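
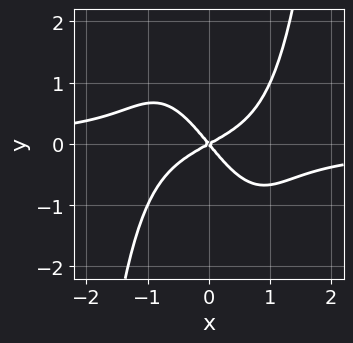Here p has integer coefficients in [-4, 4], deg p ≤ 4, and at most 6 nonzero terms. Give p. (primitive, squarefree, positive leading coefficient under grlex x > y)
Degree: a generic line meets the curve in up to 4 points, so deg p = 4.
Checking where it meets the axes: it crosses the x-axis at the gridline x = 0; it meets the y-axis at y = 0 (among the integer gridlines).
The integer polynomial consistent with all of this is the stated p.

3*x^3*y + 2*x^2 - 2*x*y - 3*y^2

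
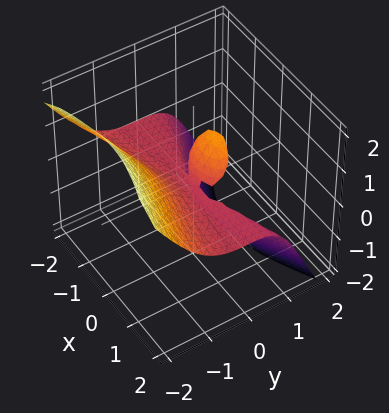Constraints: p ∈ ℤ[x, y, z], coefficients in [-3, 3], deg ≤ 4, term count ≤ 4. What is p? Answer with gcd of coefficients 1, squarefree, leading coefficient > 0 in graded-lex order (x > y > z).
1. deg p = 3. No degree-2 surface has this shape.
2. Against the integer gridlines: it crosses the z-axis at the gridline z = 0; one y-axis crossing is at y = 0; the visible x-axis segment lies entirely on the surface.
3. Together with the visible shape, these determine p as stated.

2*x^2*z + 3*y^3 + z^3 - 3*y*z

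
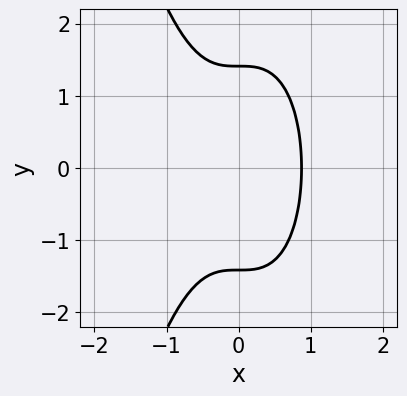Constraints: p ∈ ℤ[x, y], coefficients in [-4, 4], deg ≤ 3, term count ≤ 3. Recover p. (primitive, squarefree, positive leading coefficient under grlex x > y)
(a) deg p = 3. A generic line meets the curve in up to 3 points.
(b) Symmetries: the y ↦ −y reflection is a symmetry, so y appears only in even powers.
(c) Assembling these constraints gives the stated polynomial.

3*x^3 + y^2 - 2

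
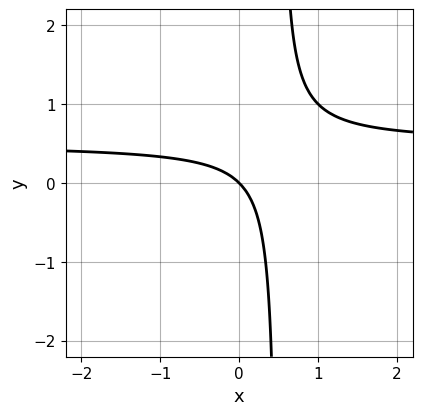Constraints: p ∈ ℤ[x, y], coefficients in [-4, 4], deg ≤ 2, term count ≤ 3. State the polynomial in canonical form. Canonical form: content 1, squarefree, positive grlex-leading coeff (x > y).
2*x*y - x - y

(a) deg p = 2. No degree-1 curve has this shape.
(b) Checking where it meets the axes: it crosses the x-axis at the gridline x = 0; one y-axis crossing is at y = 0.
(c) Together with the visible shape, these determine p as stated.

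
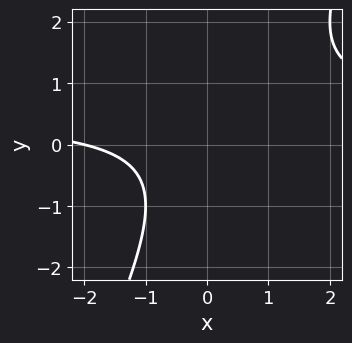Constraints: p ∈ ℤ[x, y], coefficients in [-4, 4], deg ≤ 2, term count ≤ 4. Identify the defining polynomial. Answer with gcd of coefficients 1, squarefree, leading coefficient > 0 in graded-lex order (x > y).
2*x*y - y^2 - x - 2

First, degree: a generic line meets the curve in up to 2 points, so deg p = 2.
Then, observable constraints: one x-axis crossing is at x = -2; no y-intercept at any integer in the box.
Finally, solving for integer coefficients yields p as stated.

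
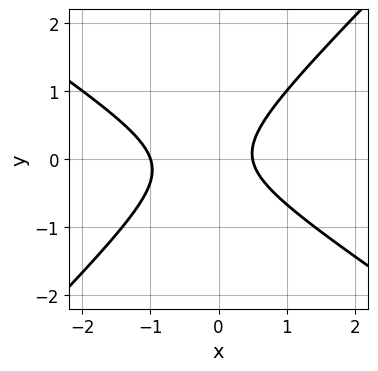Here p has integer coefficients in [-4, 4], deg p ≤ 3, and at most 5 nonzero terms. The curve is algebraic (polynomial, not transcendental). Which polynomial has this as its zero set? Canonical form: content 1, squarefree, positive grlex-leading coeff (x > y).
(a) deg p = 2. A generic line meets the curve in up to 2 points.
(b) From the axis intercepts and sections: one x-axis crossing is at x = -1; the curve avoids every integer y-axis point in the box.
(c) Matching integer coefficients to the picture gives p.

2*x^2 + x*y - 3*y^2 + x - 1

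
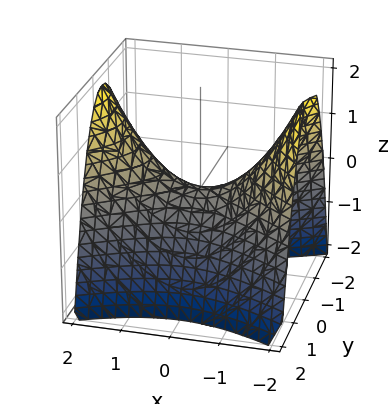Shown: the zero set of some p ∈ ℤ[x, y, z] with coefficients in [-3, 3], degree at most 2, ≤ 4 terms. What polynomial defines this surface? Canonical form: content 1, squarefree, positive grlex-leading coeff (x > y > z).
x^2 - 2*y^2 - 2*z

First, deg p = 2. A saddle surface; a quadric.
Next, symmetries: mirror symmetry y ↦ −y ⇒ only even powers of y; the x ↦ −x reflection is a symmetry, so x appears only in even powers.
Next, observable constraints: it meets the z-axis at z = 0 (among the integer gridlines); it meets the x-axis at x = 0 (among the integer gridlines); one y-axis crossing is at y = 0.
Finally, these observations pin down the coefficients.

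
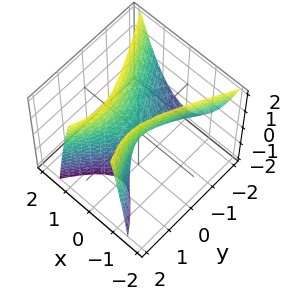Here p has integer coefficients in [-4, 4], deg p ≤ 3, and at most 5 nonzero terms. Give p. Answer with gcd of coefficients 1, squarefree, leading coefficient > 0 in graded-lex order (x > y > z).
3*x^2 - y^2 + y*z - z

(a) Degree: no degree-1 surface has this shape, so deg p = 2.
(b) Checking where it meets the axes: one y-axis crossing is at y = 0; it meets the x-axis at x = 0 (among the integer gridlines); it crosses the z-axis at the gridline z = 0.
(c) Fitting integer coefficients to these (and the overall shape) gives p.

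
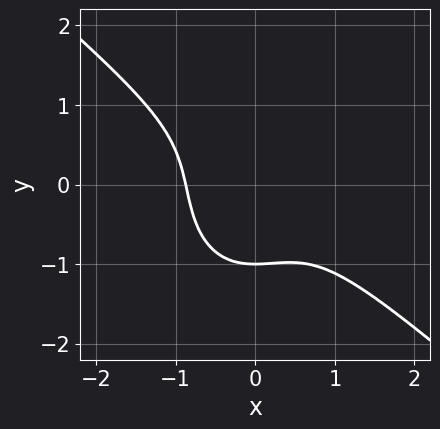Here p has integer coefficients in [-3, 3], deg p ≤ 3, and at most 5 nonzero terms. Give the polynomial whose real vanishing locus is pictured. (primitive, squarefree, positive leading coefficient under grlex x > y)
Degree: the shape is more complex than any degree-2 curve, so deg p = 3.
From the axis intercepts and sections: one y-axis crossing is at y = -1.
The integer polynomial consistent with all of this is the stated p.

3*x^3 + 2*x^2*y + 2*y^3 + 2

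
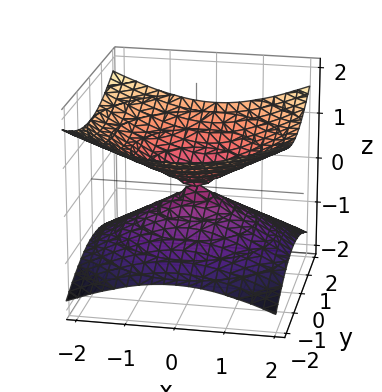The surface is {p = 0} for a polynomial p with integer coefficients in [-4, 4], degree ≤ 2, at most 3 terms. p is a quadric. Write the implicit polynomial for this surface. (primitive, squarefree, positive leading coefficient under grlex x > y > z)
x^2 + y^2 - 3*z^2

(a) The degree is 2 — a double cone through the origin; a quadric.
(b) Symmetries: the z ↦ −z reflection is a symmetry, so z appears only in even powers; the surface is invariant under rotation about z: p = q(x² + y², z).
(c) Against the integer gridlines: a circular section at z = -1 has radius between 1 and 2; it crosses the x-axis at the gridline x = 0; it meets the z-axis at z = 0 (among the integer gridlines).
(d) These observations pin down the coefficients.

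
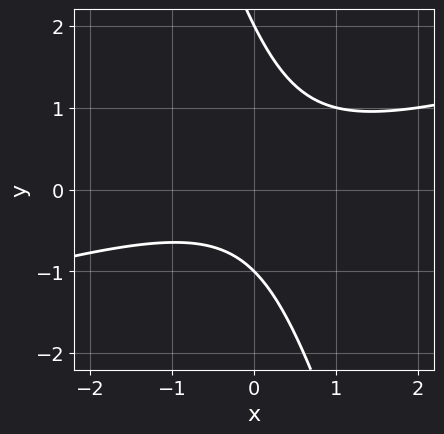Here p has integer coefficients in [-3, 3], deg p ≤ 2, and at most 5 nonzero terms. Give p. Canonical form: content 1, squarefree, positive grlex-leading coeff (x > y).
First, deg p = 2.
Next, against the integer gridlines: the curve avoids every integer x-axis point in the box; among the integer gridlines, it crosses the y-axis at y ∈ {-1, 2}.
Finally, assembling these constraints gives the stated polynomial.

x^2 - 3*x*y - y^2 + y + 2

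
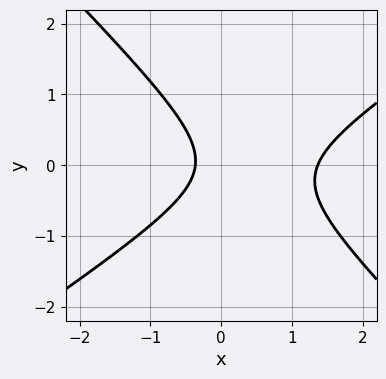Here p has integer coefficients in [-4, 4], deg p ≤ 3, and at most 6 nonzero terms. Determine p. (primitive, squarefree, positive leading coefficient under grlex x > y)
First, degree: no degree-1 curve has this shape, so deg p = 2.
Then, from the visible intercepts: it misses every integer gridline on the y-axis.
Finally, assembling these constraints gives the stated polynomial.

2*x^2 - x*y - 3*y^2 - 2*x - 1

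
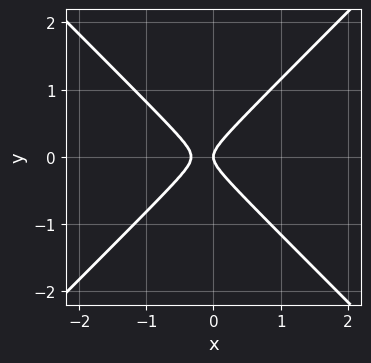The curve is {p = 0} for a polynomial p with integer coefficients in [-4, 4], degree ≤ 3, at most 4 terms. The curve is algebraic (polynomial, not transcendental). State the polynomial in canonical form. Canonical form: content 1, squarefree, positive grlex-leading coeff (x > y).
3*x^2 - 3*y^2 + x

First, degree: the shape is more complex than any degree-1 curve, so deg p = 2.
Then, symmetries: it's symmetric under y → −y, forcing even powers of y.
Next, against the integer gridlines: one y-axis crossing is at y = 0; one x-axis crossing is at x = 0.
Finally, assembling these constraints gives the stated polynomial.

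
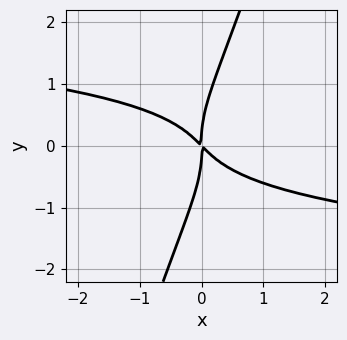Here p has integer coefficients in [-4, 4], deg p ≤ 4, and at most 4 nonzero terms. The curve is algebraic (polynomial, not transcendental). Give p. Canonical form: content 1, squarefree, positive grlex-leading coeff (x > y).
3*x*y^3 - y^4 + 2*x^2 + 2*x*y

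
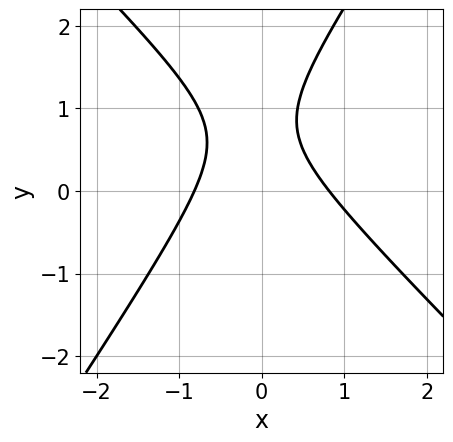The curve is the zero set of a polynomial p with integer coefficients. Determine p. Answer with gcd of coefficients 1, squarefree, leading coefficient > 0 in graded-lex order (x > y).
First, degree: no degree-1 curve has this shape, so deg p = 2.
Next, checking where it meets the axes: no y-intercept at any integer in the box.
Finally, putting this together gives p.

3*x^2 + x*y - 2*y^2 + 3*y - 2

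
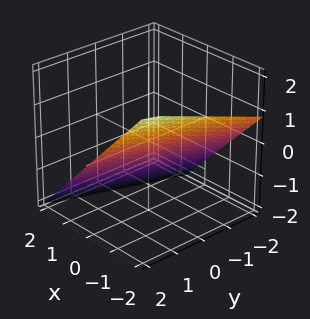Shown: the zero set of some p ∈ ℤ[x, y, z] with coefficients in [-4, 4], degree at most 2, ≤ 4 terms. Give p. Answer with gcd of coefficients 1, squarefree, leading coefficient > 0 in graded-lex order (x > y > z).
3*x - y + 3*z + 2

First, deg p = 1. The surface is flat (a plane).
Next, observable constraints: it meets the y-axis at y = 2 (among the integer gridlines).
Finally, assembling these constraints gives the stated polynomial.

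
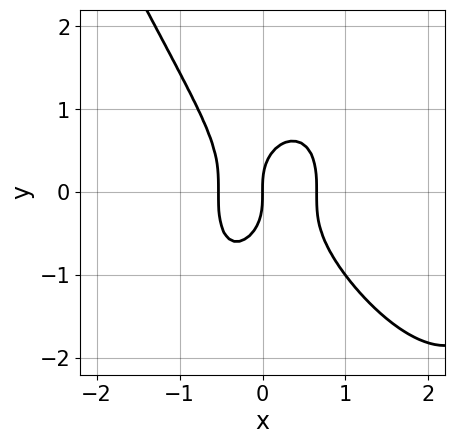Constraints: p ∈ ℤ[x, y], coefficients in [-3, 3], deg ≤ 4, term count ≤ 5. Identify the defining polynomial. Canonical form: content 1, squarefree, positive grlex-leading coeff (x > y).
x^4 - 3*x^3 - y^3 + x

1. The degree is 4 — no degree-3 curve has this shape.
2. From the axis intercepts and sections: it crosses the x-axis at the gridline x = 0; one y-axis crossing is at y = 0.
3. Together with the visible shape, these determine p as stated.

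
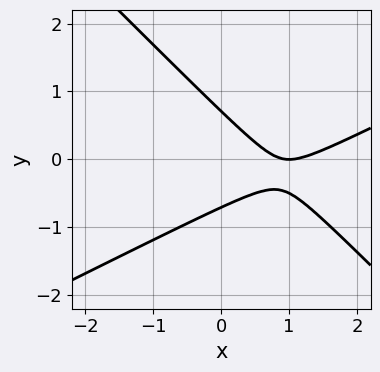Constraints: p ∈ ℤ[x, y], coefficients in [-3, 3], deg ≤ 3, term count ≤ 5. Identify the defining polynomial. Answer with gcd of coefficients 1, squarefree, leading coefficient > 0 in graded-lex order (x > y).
First, the degree is 2 — no degree-1 curve has this shape.
Then, checking where it meets the axes: one x-axis crossing is at x = 1.
Finally, together with the visible shape, these determine p as stated.

x^2 - x*y - 2*y^2 - 2*x + 1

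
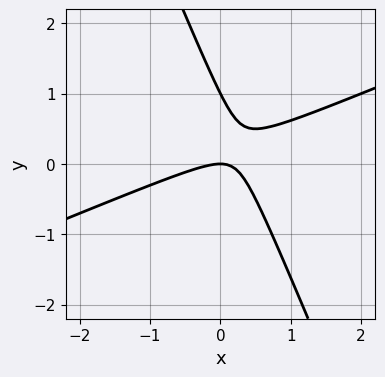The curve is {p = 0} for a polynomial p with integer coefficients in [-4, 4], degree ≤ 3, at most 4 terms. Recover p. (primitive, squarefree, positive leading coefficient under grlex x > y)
x^2 - 2*x*y - y^2 + y

First, degree: no degree-1 curve has this shape, so deg p = 2.
Then, from the visible intercepts: it meets the x-axis at x = 0 (among the integer gridlines); the y-axis gridline crossings are at y ∈ {0, 1}.
Finally, the integer polynomial consistent with all of this is the stated p.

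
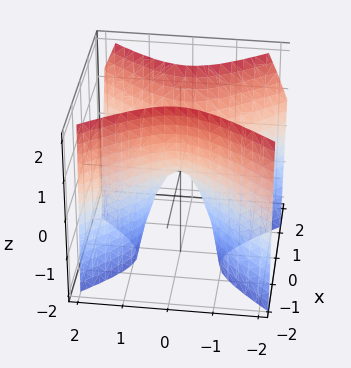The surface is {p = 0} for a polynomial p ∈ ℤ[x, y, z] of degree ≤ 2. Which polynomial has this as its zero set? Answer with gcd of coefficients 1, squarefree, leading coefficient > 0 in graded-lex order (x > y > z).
3*x^2 - x*z - 2*y^2 - z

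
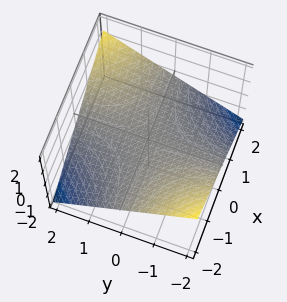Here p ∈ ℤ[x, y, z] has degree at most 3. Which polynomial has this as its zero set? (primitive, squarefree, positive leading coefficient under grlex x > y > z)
x*y - 3*z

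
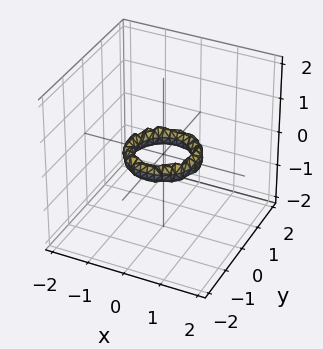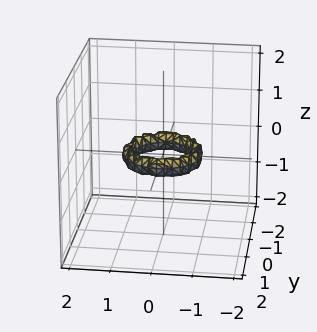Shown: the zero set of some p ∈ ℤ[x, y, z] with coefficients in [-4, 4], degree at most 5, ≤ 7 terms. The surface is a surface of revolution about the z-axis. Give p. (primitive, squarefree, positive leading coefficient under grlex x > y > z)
1. The degree is 4 — the shape is more complex than any degree-3 surface.
2. Symmetries: the surface is invariant under rotation about z: p = q(x² + y², z).
3. Observable constraints: the y-axis gridline crossings are at y ∈ {-1, 1}; a circular section at z = 0 has radius between 0 and 1.
4. Putting this together gives p. Check: (-1, 0, 0) on the x-axis lies on the surface, and p(-1, 0, 0) = 0. ✓

2*x^4 + 4*x^2*y^2 + 2*y^4 - 3*x^2 - 3*y^2 + 2*z^2 + 1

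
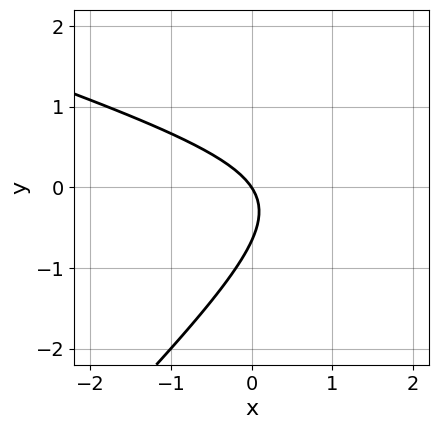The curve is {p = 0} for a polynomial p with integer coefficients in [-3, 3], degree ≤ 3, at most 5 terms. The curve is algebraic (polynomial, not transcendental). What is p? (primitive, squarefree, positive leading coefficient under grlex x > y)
x^2 + 2*x*y - 3*y^2 - 3*x - 2*y

First, degree: a generic line meets the curve in up to 2 points, so deg p = 2.
Next, from the visible intercepts: one x-axis crossing is at x = 0; it meets the y-axis at y = 0 (among the integer gridlines).
Finally, matching integer coefficients to the picture gives p.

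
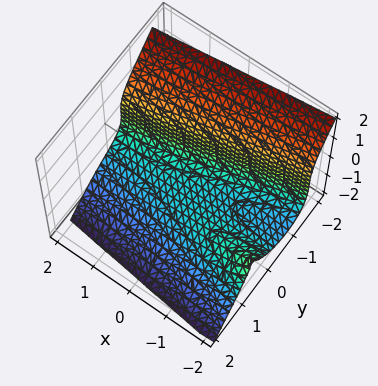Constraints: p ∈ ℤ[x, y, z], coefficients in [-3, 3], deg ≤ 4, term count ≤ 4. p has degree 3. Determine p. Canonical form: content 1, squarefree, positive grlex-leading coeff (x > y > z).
3*y^3 + 2*z^3 + 2*x*y + 2

First, degree: the shape is more complex than any degree-2 surface, so deg p = 3.
Next, against the integer gridlines: one z-axis crossing is at z = -1; it misses every integer gridline on the x-axis.
Finally, matching integer coefficients to the picture gives p.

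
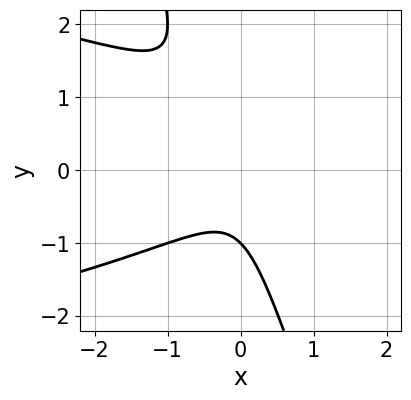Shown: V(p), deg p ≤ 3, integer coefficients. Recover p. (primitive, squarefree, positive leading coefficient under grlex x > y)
3*x*y^2 + y^3 + 3*x^2 + 1

1. deg p = 3. The shape is more complex than any degree-2 curve.
2. Against the integer gridlines: the curve avoids every integer x-axis point in the box; one y-axis crossing is at y = -1.
3. Assembling these constraints gives the stated polynomial.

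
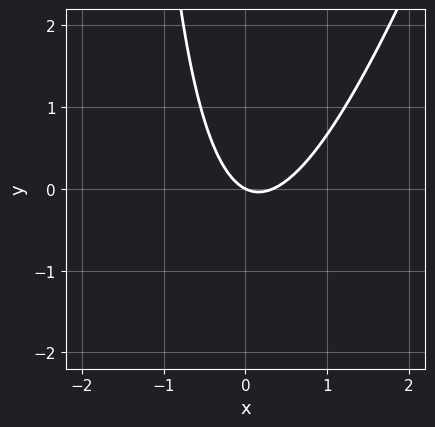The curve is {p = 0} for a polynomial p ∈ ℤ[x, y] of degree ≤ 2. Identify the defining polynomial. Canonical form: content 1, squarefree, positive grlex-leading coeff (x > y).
(a) The degree is 2 — the shape is more complex than any degree-1 curve.
(b) Checking where it meets the axes: it meets the y-axis at y = 0 (among the integer gridlines); it meets the x-axis at x = 0 (among the integer gridlines).
(c) The integer polynomial consistent with all of this is the stated p.

3*x^2 - x*y - x - 2*y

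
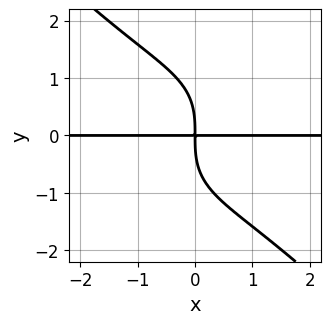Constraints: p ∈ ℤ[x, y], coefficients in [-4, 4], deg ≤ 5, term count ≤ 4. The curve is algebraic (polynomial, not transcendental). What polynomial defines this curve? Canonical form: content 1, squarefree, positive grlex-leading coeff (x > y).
x^3*y + y^4 + 3*x*y

deg p = 4. No degree-3 curve has this shape.
From the axis intercepts and sections: the visible x-axis segment lies entirely on the curve.
Assembling these constraints gives the stated polynomial.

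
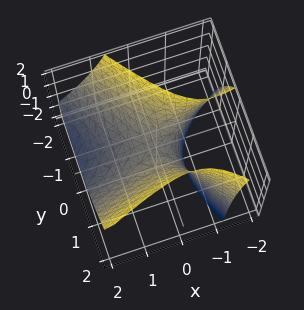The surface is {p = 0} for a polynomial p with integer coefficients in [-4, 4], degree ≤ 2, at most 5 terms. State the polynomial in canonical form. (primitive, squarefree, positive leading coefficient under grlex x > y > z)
First, deg p = 2.
Next, from the visible intercepts: one x-axis crossing is at x = 0; one z-axis crossing is at z = 0; it meets the y-axis at y = 0 (among the integer gridlines).
Finally, putting this together gives p.

2*x^2 - 3*x*y + 3*x*z - 3*y^2 + 3*z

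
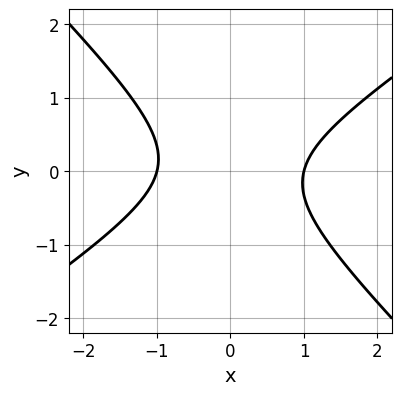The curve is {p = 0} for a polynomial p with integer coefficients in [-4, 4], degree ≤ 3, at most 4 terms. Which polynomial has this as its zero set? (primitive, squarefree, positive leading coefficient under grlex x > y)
(a) deg p = 2. No degree-1 curve has this shape.
(b) Checking where it meets the axes: the x-axis gridline crossings are at x ∈ {-1, 1}; the curve avoids every integer y-axis point in the box.
(c) Putting this together gives p.

2*x^2 - x*y - 3*y^2 - 2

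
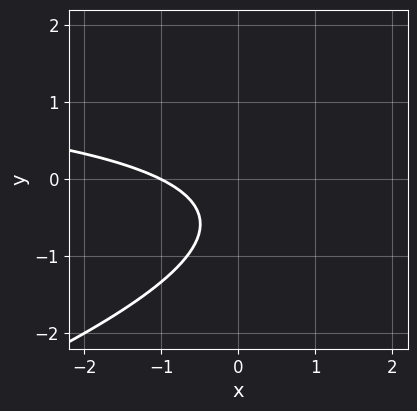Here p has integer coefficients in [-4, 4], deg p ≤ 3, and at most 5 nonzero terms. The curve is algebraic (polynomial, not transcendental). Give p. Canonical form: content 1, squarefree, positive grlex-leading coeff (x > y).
(a) The degree is 2 — the shape is more complex than any degree-1 curve.
(b) From the axis intercepts and sections: it misses every integer gridline on the y-axis; it meets the x-axis at x = -1 (among the integer gridlines).
(c) Together with the visible shape, these determine p as stated.

x*y - 3*y^2 - 2*x - 3*y - 2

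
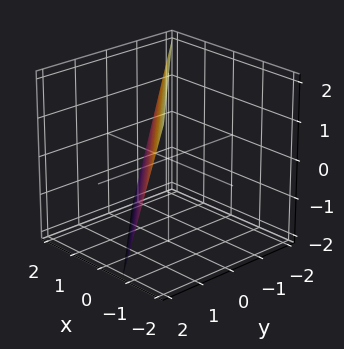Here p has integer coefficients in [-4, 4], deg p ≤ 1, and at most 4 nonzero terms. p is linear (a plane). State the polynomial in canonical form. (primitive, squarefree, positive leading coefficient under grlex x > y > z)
3*x + 3*y + z - 2

(a) Degree: the surface is flat (a plane), so deg p = 1.
(b) From the axis intercepts and sections: it meets the z-axis at z = 2 (among the integer gridlines).
(c) Solving for integer coefficients yields p as stated.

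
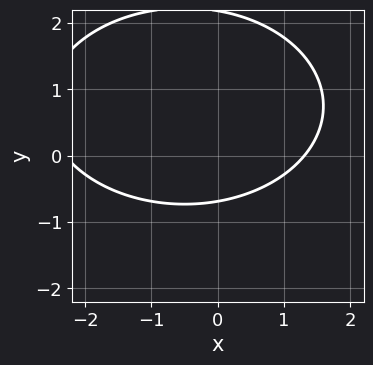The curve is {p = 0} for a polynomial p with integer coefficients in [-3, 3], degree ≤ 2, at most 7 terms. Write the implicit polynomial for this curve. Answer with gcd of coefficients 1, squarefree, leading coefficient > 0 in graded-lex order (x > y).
x^2 + 2*y^2 + x - 3*y - 3

(a) The degree is 2 — the shape is more complex than any degree-1 curve.
(b) Solving for integer coefficients yields p as stated.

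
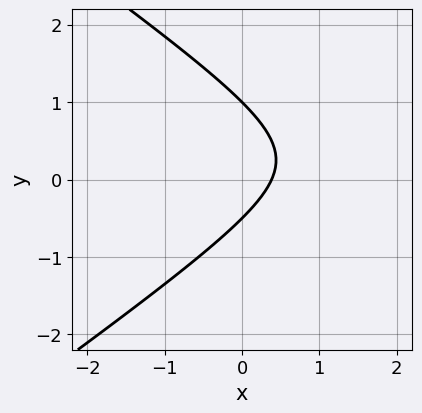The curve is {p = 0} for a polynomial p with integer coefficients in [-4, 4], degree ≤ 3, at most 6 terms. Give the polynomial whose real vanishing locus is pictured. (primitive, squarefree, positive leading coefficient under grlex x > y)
x^2 - 2*y^2 - 3*x + y + 1

1. Degree: a generic line meets the curve in up to 2 points, so deg p = 2.
2. Against the integer gridlines: it meets the y-axis at y = 1 (among the integer gridlines).
3. Solving for integer coefficients yields p as stated.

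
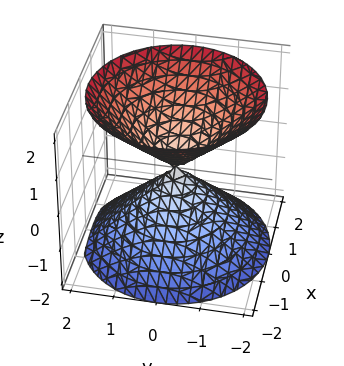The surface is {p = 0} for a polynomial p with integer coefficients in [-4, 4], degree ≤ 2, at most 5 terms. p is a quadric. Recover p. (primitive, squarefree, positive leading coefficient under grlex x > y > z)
x^2 + y^2 - z^2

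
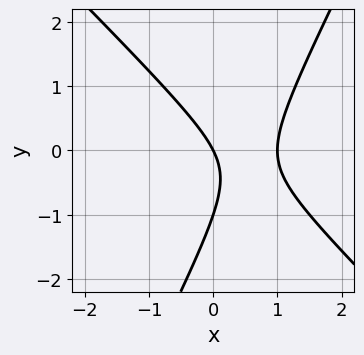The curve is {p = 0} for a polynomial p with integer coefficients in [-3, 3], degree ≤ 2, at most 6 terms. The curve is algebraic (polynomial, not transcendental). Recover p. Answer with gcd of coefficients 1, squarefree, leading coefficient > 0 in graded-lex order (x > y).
First, degree: no degree-1 curve has this shape, so deg p = 2.
Next, checking where it meets the axes: the x-axis gridline crossings are at x ∈ {0, 1}; among the integer gridlines, it crosses the y-axis at y ∈ {-1, 0}.
Finally, putting this together gives p.

2*x^2 + x*y - y^2 - 2*x - y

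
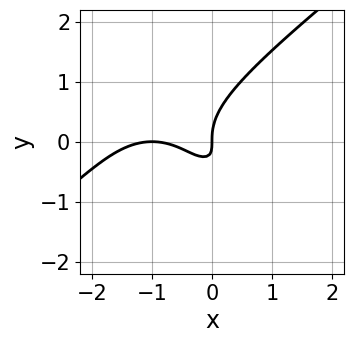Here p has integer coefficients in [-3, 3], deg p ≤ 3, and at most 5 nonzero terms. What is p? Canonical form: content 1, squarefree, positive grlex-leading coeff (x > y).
(a) deg p = 3. The shape is more complex than any degree-2 curve.
(b) From the visible intercepts: it crosses the y-axis at the gridline y = 0; among the integer gridlines, it crosses the x-axis at x ∈ {-1, 0}.
(c) These observations pin down the coefficients.

x^3 - 2*y^3 + 2*x^2 + 2*x*y + x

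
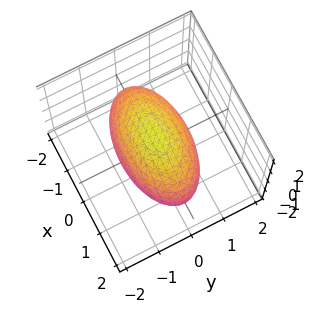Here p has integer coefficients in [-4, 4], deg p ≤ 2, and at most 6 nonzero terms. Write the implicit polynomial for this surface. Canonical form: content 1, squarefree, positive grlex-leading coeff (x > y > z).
deg p = 2. A closed, bounded, convex surface; a quadric.
Symmetries: it's symmetric under z → −z, forcing even powers of z; the y ↦ −y reflection is a symmetry, so y appears only in even powers; it's symmetric under x → −x, forcing even powers of x.
From the axis intercepts and sections: among the integer gridlines, it crosses the y-axis at y ∈ {-1, 1}.
Putting this together gives p.

x^2 + 3*y^2 + 2*z^2 - 3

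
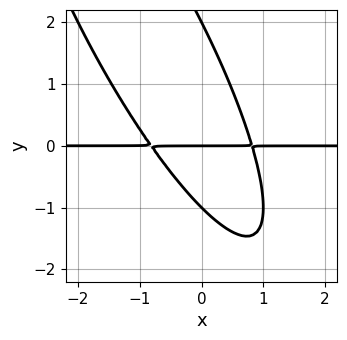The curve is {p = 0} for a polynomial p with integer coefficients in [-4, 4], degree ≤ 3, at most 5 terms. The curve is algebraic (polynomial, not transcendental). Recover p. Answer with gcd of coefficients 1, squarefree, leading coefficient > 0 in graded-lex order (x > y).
3*x^2*y + 3*x*y^2 + y^3 - y^2 - 2*y

1. Degree: no degree-2 curve has this shape, so deg p = 3.
2. Checking where it meets the axes: every point of the x-axis in the box is on the curve; among the integer gridlines, it crosses the y-axis at y ∈ {-1, 0, 2}.
3. Fitting integer coefficients to these (and the overall shape) gives p.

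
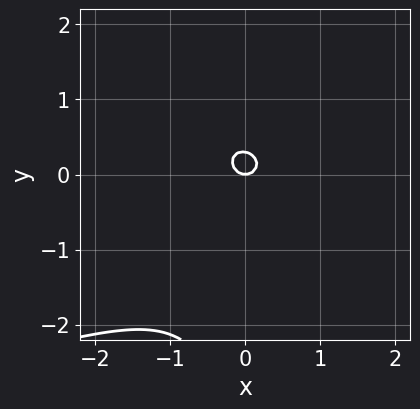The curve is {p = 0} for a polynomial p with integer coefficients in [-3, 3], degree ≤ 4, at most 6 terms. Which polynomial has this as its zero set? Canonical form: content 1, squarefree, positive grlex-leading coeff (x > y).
deg p = 3. The shape is more complex than any degree-2 curve.
From the visible intercepts: one y-axis crossing is at y = 0; one x-axis crossing is at x = 0.
The integer polynomial consistent with all of this is the stated p.

2*x*y^2 + y^3 + 3*x^2 + 3*y^2 - y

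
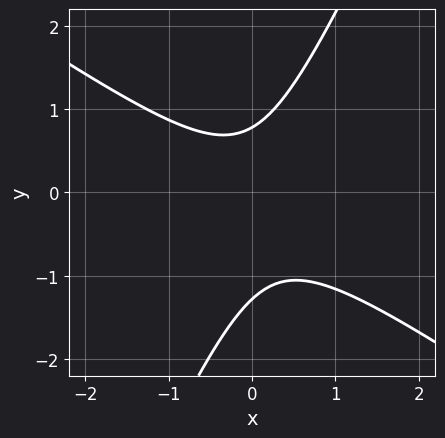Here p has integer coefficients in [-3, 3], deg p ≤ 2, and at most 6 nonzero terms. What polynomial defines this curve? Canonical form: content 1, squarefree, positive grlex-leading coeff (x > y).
3*x^2 + 3*x*y - 2*y^2 - y + 2

First, deg p = 2.
Then, reading off the gridlines: the curve avoids every integer x-axis point in the box.
Finally, these observations pin down the coefficients.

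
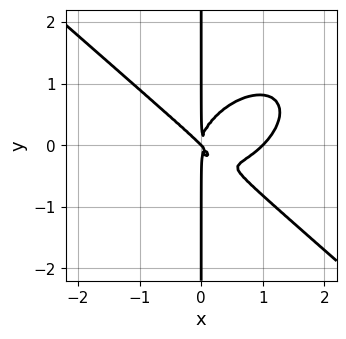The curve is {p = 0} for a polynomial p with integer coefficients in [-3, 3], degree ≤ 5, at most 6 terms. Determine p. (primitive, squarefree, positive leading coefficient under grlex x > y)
2*x^4 + 3*x*y^3 - 2*x^3 - 2*x^2*y

1. The degree is 4 — no degree-3 curve has this shape.
2. Observable constraints: the x-axis gridline crossings are at x ∈ {0, 1}; every point of the y-axis in the box is on the curve.
3. Together with the visible shape, these determine p as stated.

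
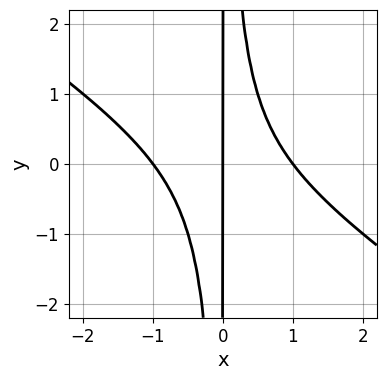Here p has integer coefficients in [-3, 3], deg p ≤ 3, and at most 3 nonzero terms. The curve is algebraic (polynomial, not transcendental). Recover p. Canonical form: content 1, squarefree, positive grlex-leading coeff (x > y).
2*x^3 + 3*x^2*y - 2*x

The degree is 3 — a generic line meets the curve in up to 3 points.
Reading off the gridlines: among the integer gridlines, it crosses the x-axis at x ∈ {-1, 0, 1}; the visible y-axis segment lies entirely on the curve.
Together with the visible shape, these determine p as stated.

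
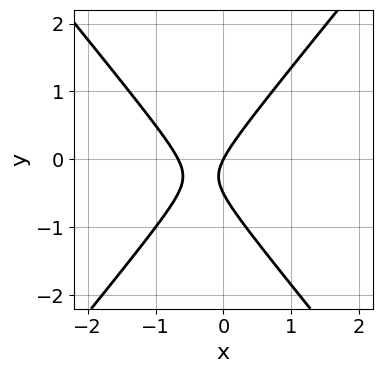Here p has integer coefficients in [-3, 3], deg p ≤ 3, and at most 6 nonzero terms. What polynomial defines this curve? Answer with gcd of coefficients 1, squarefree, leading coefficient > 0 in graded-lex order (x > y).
3*x^2 - 2*y^2 + 2*x - y

1. deg p = 2. A generic line meets the curve in up to 2 points.
2. Observable constraints: it meets the x-axis at x = 0 (among the integer gridlines); one y-axis crossing is at y = 0.
3. Putting this together gives p.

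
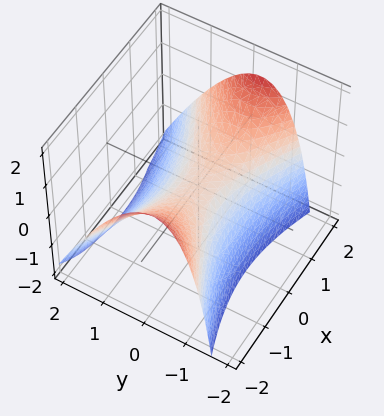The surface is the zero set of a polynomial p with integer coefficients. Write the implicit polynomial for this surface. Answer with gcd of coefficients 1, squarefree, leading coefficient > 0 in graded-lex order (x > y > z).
x^2 - 3*y^2 - y*z - 3*z

(a) deg p = 2.
(b) Observable constraints: it meets the z-axis at z = 0 (among the integer gridlines); one y-axis crossing is at y = 0; it meets the x-axis at x = 0 (among the integer gridlines).
(c) Fitting integer coefficients to these (and the overall shape) gives p.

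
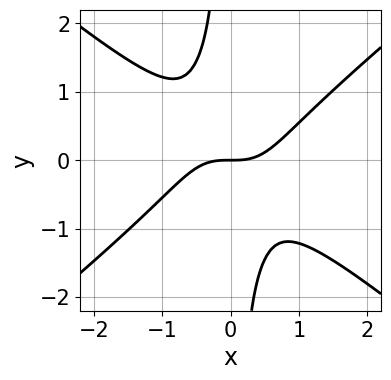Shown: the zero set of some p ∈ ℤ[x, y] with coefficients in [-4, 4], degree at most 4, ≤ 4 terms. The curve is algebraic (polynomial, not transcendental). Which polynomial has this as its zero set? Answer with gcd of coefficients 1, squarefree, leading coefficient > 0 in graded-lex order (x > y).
1. The degree is 3 — the shape is more complex than any degree-2 curve.
2. Checking where it meets the axes: it crosses the y-axis at the gridline y = 0; it meets the x-axis at x = 0 (among the integer gridlines).
3. These observations pin down the coefficients.

2*x^3 - 3*x*y^2 - 2*y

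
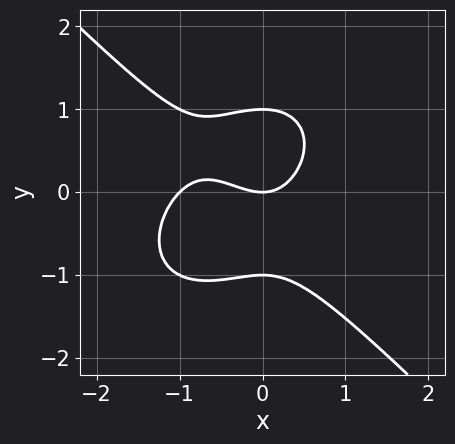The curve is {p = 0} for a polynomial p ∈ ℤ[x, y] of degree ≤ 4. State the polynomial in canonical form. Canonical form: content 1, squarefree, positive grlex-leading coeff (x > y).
x^3 + y^3 + x^2 - y

1. The degree is 3 — no degree-2 curve has this shape.
2. Reading off the gridlines: among the integer gridlines, it crosses the x-axis at x ∈ {-1, 0}; among the integer gridlines, it crosses the y-axis at y ∈ {-1, 0, 1}.
3. Assembling these constraints gives the stated polynomial.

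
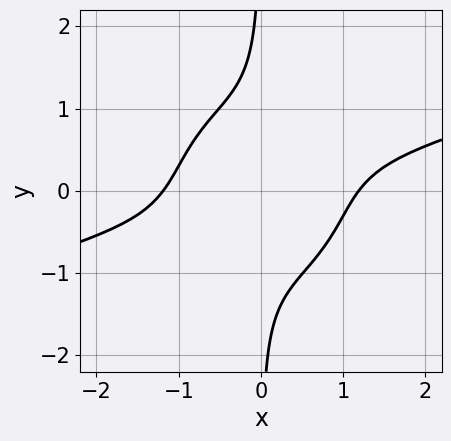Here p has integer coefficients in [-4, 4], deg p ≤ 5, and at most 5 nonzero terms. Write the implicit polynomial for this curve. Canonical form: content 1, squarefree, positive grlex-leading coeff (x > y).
x^4 - 3*x^3*y - 3*x*y^3 - 2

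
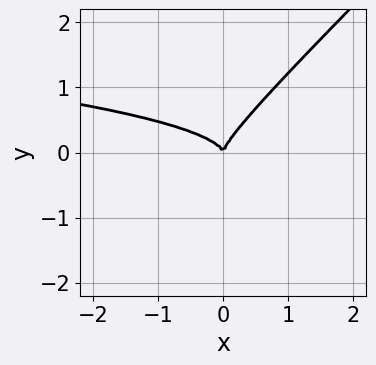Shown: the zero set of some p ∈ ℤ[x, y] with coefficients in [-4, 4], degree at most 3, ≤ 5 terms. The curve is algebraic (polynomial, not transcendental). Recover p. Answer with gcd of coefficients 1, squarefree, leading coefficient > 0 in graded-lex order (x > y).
3*x*y^2 - 3*y^3 + x^2

(a) Degree: the shape is more complex than any degree-2 curve, so deg p = 3.
(b) Reading off the gridlines: it meets the y-axis at y = 0 (among the integer gridlines); it meets the x-axis at x = 0 (among the integer gridlines).
(c) These observations pin down the coefficients.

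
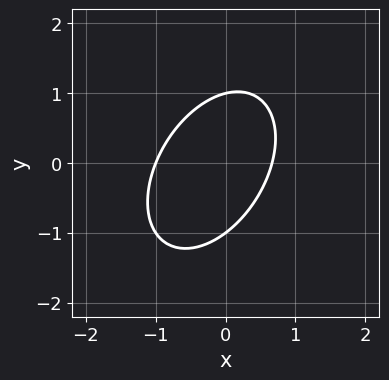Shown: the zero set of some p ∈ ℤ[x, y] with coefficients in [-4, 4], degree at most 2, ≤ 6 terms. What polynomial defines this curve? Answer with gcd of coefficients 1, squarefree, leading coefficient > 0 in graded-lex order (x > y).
(a) The degree is 2 — a generic line meets the curve in up to 2 points.
(b) Observable constraints: among the integer gridlines, it crosses the y-axis at y ∈ {-1, 1}; it crosses the x-axis at the gridline x = -1.
(c) Solving for integer coefficients yields p as stated.

3*x^2 - 2*x*y + 2*y^2 + x - 2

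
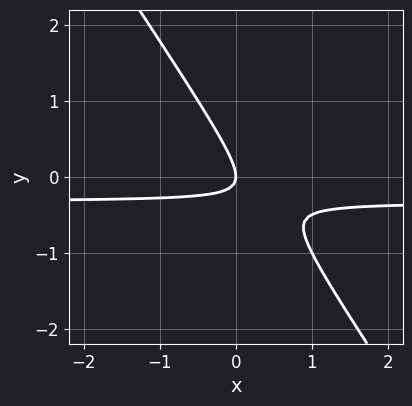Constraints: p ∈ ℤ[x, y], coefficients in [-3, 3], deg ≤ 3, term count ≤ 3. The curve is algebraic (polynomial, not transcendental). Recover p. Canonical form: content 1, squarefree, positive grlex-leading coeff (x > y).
3*x*y + 2*y^2 + x

(a) deg p = 2.
(b) Reading off the gridlines: it meets the x-axis at x = 0 (among the integer gridlines); it meets the y-axis at y = 0 (among the integer gridlines).
(c) These observations pin down the coefficients.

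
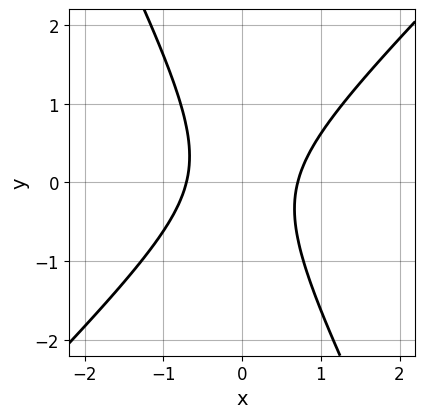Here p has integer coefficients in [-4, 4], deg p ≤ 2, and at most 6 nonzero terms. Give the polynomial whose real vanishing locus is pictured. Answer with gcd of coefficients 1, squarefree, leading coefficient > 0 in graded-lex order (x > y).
2*x^2 - x*y - y^2 - 1

1. The degree is 2 — no degree-1 curve has this shape.
2. Reading off the gridlines: it misses every integer gridline on the y-axis.
3. Matching integer coefficients to the picture gives p.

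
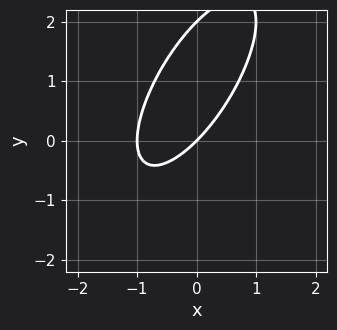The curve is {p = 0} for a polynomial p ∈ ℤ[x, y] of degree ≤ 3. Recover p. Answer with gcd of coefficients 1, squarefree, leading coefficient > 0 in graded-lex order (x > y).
2*x^2 - 2*x*y + y^2 + 2*x - 2*y

1. Degree: a generic line meets the curve in up to 2 points, so deg p = 2.
2. Against the integer gridlines: among the integer gridlines, it crosses the x-axis at x ∈ {-1, 0}; among the integer gridlines, it crosses the y-axis at y ∈ {0, 2}.
3. These observations pin down the coefficients.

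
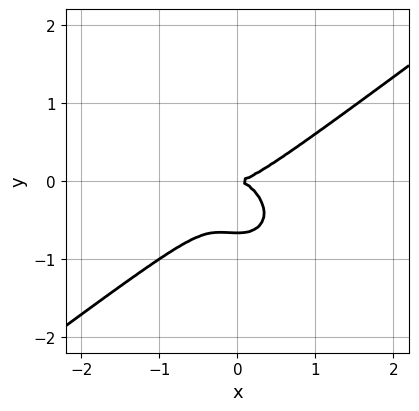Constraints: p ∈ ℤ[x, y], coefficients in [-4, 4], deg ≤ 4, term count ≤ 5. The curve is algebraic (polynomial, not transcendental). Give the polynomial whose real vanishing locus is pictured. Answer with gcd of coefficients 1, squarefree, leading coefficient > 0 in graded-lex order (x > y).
(a) deg p = 3.
(b) From the axis intercepts and sections: one y-axis crossing is at y = 0; it crosses the x-axis at the gridline x = 0.
(c) Fitting integer coefficients to these (and the overall shape) gives p.

2*x^3 - x^2*y - 3*y^3 - 2*y^2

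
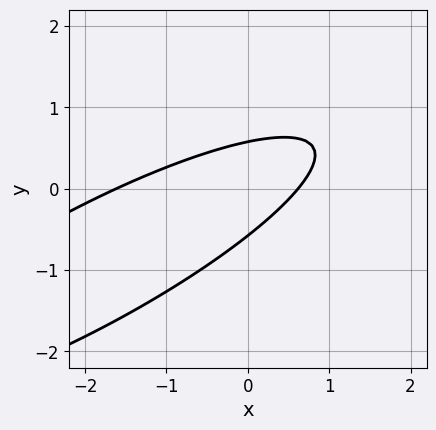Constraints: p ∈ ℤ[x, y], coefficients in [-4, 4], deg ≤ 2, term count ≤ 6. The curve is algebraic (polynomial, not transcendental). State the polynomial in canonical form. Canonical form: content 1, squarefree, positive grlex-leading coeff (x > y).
First, deg p = 2.
Finally, the integer polynomial consistent with all of this is the stated p.

x^2 - 3*x*y + 3*y^2 + x - 1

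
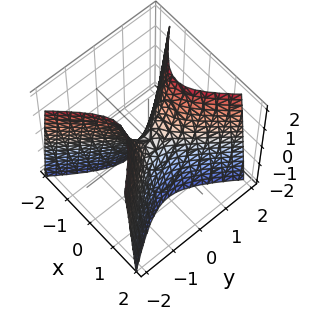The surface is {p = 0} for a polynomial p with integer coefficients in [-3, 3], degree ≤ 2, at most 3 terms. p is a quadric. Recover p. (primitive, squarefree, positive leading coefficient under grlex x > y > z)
3*x^2 - 2*y^2 + z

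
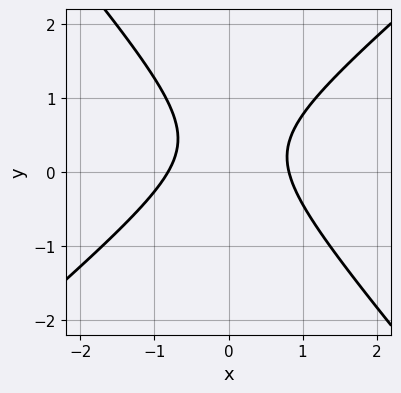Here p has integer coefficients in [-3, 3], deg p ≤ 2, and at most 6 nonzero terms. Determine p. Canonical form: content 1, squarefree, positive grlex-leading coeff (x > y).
Degree: a generic line meets the curve in up to 2 points, so deg p = 2.
Checking where it meets the axes: it misses every integer gridline on the y-axis.
The integer polynomial consistent with all of this is the stated p.

3*x^2 - x*y - 3*y^2 + 2*y - 2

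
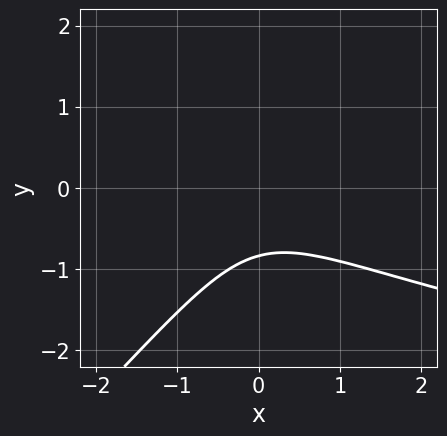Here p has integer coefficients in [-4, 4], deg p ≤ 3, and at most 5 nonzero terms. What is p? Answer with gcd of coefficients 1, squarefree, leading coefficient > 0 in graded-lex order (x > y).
First, the degree is 3 — the shape is more complex than any degree-2 curve.
Then, checking where it meets the axes: the curve avoids every integer x-axis point in the box.
Finally, fitting integer coefficients to these (and the overall shape) gives p.

2*x*y^2 - 2*y^3 - 2*x^2 - y - 2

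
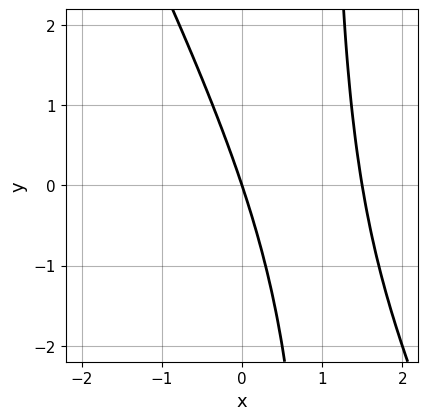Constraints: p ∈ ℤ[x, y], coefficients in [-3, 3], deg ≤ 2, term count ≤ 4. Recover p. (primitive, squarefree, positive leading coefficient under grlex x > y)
2*x^2 + x*y - 3*x - y

(a) The degree is 2 — the shape is more complex than any degree-1 curve.
(b) Checking where it meets the axes: one x-axis crossing is at x = 0; it meets the y-axis at y = 0 (among the integer gridlines).
(c) Solving for integer coefficients yields p as stated.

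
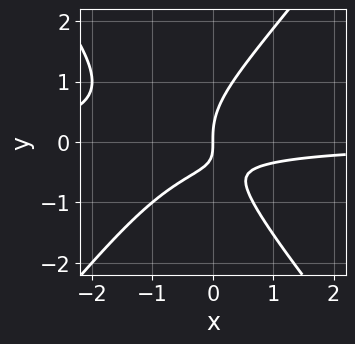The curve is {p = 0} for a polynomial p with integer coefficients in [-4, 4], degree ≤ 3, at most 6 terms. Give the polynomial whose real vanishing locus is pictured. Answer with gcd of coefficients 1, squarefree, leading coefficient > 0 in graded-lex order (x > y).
3*x^2*y - 2*y^3 + 3*x*y + 2*x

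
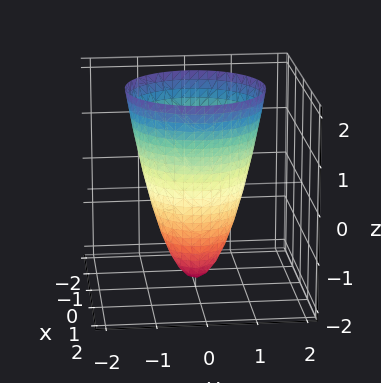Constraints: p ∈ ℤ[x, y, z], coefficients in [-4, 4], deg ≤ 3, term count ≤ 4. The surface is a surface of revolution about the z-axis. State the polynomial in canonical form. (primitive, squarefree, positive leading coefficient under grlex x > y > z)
2*x^2 + 2*y^2 - z - 2

Degree: the shape is more complex than any degree-1 surface, so deg p = 2.
Symmetries: rotational symmetry about the z-axis ⇒ p depends on x, y only through x² + y².
Checking where it meets the axes: one z-axis crossing is at z = -2; a circular section at z = 1 has radius between 1 and 2.
Putting this together gives p.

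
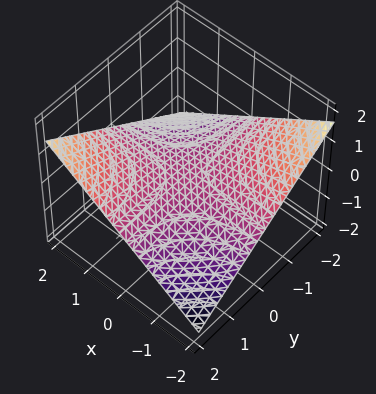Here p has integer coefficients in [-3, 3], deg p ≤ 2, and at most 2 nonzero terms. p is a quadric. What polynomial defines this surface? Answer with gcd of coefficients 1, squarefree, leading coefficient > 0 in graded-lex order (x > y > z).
x*y - 3*z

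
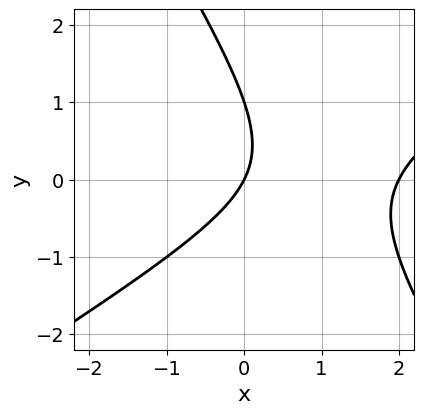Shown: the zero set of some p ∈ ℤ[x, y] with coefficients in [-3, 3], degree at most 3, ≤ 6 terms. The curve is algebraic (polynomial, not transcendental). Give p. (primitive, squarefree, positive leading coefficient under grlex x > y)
(a) The degree is 2 — a generic line meets the curve in up to 2 points.
(b) From the axis intercepts and sections: among the integer gridlines, it crosses the x-axis at x ∈ {0, 2}; among the integer gridlines, it crosses the y-axis at y ∈ {0, 1}.
(c) Assembling these constraints gives the stated polynomial.

x^2 - x*y - y^2 - 2*x + y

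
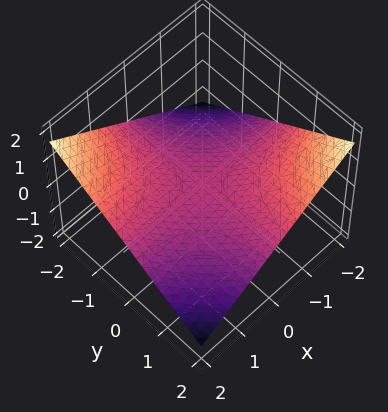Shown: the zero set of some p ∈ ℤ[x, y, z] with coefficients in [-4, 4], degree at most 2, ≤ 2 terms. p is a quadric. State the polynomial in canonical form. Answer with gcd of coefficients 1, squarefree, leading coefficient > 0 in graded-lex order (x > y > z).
First, the degree is 2 — a hyperbolic paraboloid; a quadric.
Then, observable constraints: the visible x-axis segment lies entirely on the surface; the visible y-axis segment lies entirely on the surface; it crosses the z-axis at the gridline z = 0.
Finally, fitting integer coefficients to these (and the overall shape) gives p.

x*y + 3*z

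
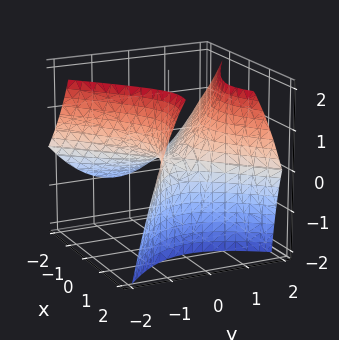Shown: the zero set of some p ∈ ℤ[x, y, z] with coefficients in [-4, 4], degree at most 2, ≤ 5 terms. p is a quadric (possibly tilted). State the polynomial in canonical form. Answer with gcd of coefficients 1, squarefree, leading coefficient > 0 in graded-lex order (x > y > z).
2*x^2 + x*y - 3*x*z - 3*y^2 + 3*z

(a) The degree is 2 — the shape is more complex than any degree-1 surface.
(b) Observable constraints: it crosses the x-axis at the gridline x = 0; one z-axis crossing is at z = 0; it crosses the y-axis at the gridline y = 0.
(c) These observations pin down the coefficients.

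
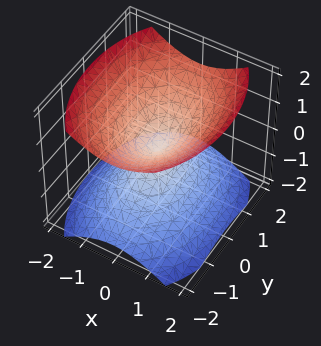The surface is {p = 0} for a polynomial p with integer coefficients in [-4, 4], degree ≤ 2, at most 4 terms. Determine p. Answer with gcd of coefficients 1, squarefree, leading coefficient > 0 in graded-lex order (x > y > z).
2*x^2 + y^2 - 2*z^2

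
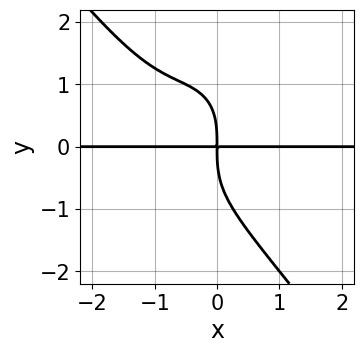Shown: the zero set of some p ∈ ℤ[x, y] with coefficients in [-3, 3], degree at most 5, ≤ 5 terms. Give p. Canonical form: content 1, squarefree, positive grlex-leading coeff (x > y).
(a) The degree is 4 — no degree-3 curve has this shape.
(b) Checking where it meets the axes: every point of the x-axis in the box is on the curve.
(c) Putting this together gives p.

2*x^3*y + y^4 + 3*x^2*y + 3*x*y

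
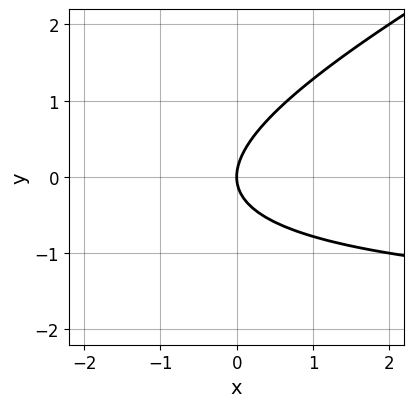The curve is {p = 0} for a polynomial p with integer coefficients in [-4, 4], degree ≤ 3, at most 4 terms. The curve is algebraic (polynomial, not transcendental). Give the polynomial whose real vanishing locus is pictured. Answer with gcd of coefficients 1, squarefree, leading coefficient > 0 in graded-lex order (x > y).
Degree: no degree-1 curve has this shape, so deg p = 2.
Observable constraints: it meets the x-axis at x = 0 (among the integer gridlines); one y-axis crossing is at y = 0.
Solving for integer coefficients yields p as stated.

x*y - 2*y^2 + 2*x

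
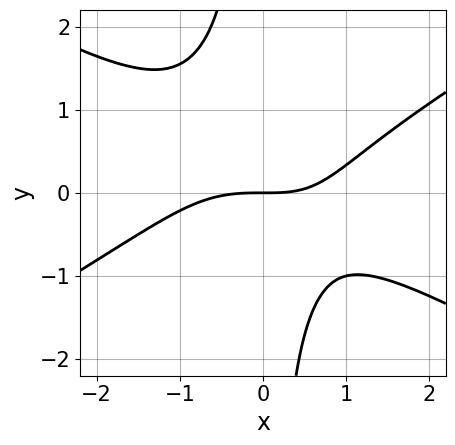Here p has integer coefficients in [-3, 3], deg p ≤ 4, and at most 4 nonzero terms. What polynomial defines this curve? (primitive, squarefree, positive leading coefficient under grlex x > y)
x^3 - 3*x*y^2 + x*y - 3*y

1. The degree is 3 — the shape is more complex than any degree-2 curve.
2. From the visible intercepts: it meets the x-axis at x = 0 (among the integer gridlines); one y-axis crossing is at y = 0.
3. The integer polynomial consistent with all of this is the stated p.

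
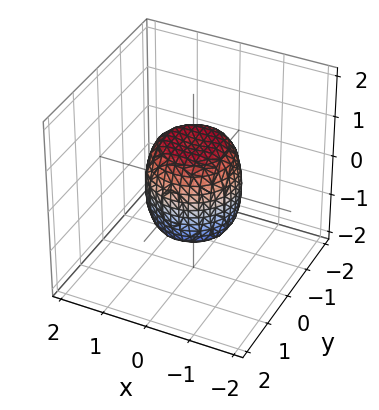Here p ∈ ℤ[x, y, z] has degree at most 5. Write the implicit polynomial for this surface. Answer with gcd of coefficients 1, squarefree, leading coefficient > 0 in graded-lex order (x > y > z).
The degree is 4 — a generic line meets the surface in up to 4 points.
Symmetries: the z-axis is an axis of rotation, so x and y enter only as x² + y².
From the visible intercepts: the z-axis gridline crossings are at z ∈ {-1, 1}; among the integer gridlines, it crosses the y-axis at y ∈ {-1, 1}; a circular section at z = 0 has radius exactly 1; the x-axis gridline crossings are at x ∈ {-1, 1}.
The integer polynomial consistent with all of this is the stated p.

2*x^4 + 4*x^2*y^2 + 2*y^4 - x^2 - y^2 + z^2 - 1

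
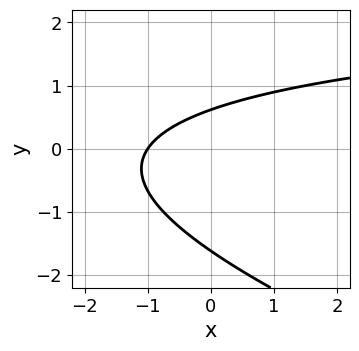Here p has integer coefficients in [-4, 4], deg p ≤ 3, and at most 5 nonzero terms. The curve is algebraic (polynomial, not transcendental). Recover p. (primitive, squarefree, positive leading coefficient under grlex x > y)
1. The degree is 2 — the shape is more complex than any degree-1 curve.
2. Reading off the gridlines: one x-axis crossing is at x = -1.
3. Solving for integer coefficients yields p as stated.

x*y + 3*y^2 - 3*x + 3*y - 3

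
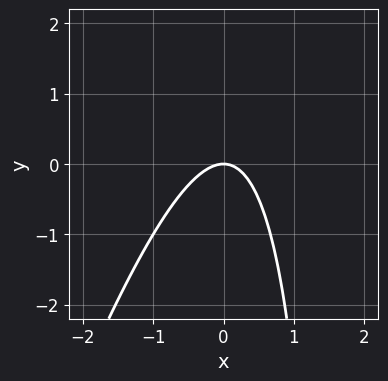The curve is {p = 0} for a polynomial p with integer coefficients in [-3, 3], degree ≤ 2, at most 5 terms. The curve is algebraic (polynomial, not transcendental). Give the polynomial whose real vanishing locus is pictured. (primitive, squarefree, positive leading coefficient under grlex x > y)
First, degree: a generic line meets the curve in up to 2 points, so deg p = 2.
Then, from the visible intercepts: it meets the y-axis at y = 0 (among the integer gridlines); it meets the x-axis at x = 0 (among the integer gridlines).
Finally, matching integer coefficients to the picture gives p.

3*x^2 - x*y + 2*y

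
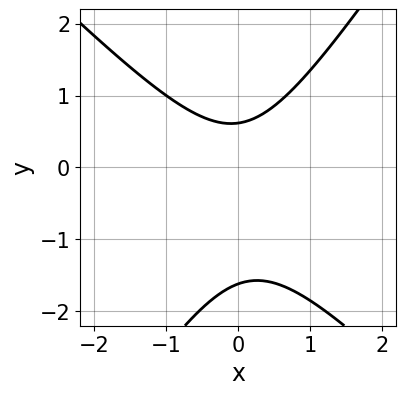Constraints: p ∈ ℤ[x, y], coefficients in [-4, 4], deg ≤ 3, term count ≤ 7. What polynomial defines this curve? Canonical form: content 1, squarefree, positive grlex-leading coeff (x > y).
1. deg p = 2. The shape is more complex than any degree-1 curve.
2. From the visible intercepts: it misses every integer gridline on the x-axis.
3. The integer polynomial consistent with all of this is the stated p.

3*x^2 + x*y - 2*y^2 - 2*y + 2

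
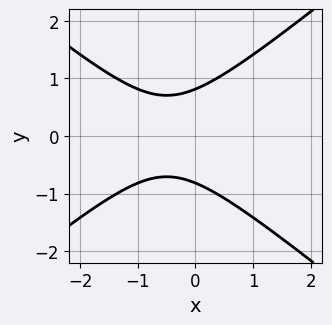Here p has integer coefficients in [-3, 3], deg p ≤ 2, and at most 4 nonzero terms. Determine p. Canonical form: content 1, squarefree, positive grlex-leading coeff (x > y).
2*x^2 - 3*y^2 + 2*x + 2

(a) The degree is 2 — the shape is more complex than any degree-1 curve.
(b) Symmetries: it's symmetric under y → −y, forcing even powers of y.
(c) Reading off the gridlines: it misses every integer gridline on the x-axis.
(d) Solving for integer coefficients yields p as stated.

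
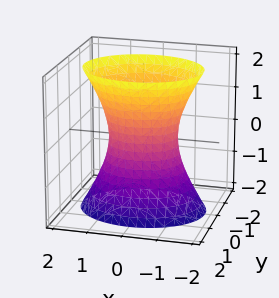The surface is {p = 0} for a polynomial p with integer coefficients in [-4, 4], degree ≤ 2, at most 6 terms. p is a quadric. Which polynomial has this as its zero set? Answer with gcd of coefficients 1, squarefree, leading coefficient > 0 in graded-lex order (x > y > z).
2*x^2 + 3*y^2 - z^2 - 2

1. Degree: one connected sheet with a waist; a quadric, so deg p = 2.
2. Symmetries: the x ↦ −x reflection is a symmetry, so x appears only in even powers; mirror symmetry z ↦ −z ⇒ only even powers of z; mirror symmetry y ↦ −y ⇒ only even powers of y.
3. From the axis intercepts and sections: no z-intercept at any integer in the box; the x-axis gridline crossings are at x ∈ {-1, 1}.
4. Together with the visible shape, these determine p as stated.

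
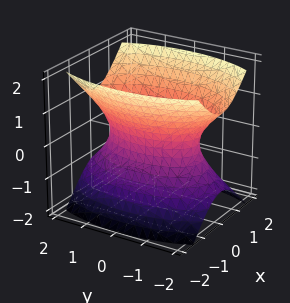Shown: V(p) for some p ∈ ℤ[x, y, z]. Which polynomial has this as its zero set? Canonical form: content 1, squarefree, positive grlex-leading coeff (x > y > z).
(a) The degree is 2 — one connected sheet with a waist; a quadric.
(b) Symmetries: the x ↦ −x reflection is a symmetry, so x appears only in even powers; it's symmetric under z → −z, forcing even powers of z; it's symmetric under y → −y, forcing even powers of y.
(c) Checking where it meets the axes: no z-intercept at any integer in the box.
(d) These observations pin down the coefficients.

3*x^2 + y^2 - 2*z^2 - 2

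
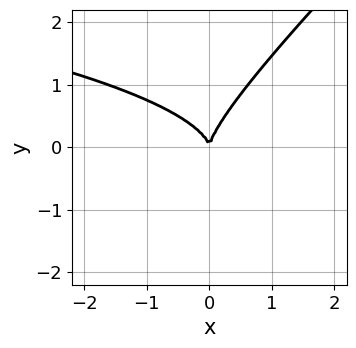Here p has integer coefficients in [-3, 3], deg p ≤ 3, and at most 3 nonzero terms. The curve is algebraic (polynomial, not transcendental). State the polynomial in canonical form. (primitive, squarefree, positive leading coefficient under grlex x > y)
x*y^2 - y^3 + x^2

1. Degree: the shape is more complex than any degree-2 curve, so deg p = 3.
2. Against the integer gridlines: one y-axis crossing is at y = 0; one x-axis crossing is at x = 0.
3. The integer polynomial consistent with all of this is the stated p.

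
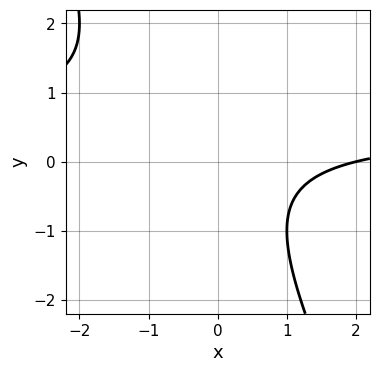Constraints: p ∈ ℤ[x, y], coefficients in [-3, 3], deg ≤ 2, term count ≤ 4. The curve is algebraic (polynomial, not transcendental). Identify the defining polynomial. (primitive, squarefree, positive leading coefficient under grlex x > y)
First, degree: no degree-1 curve has this shape, so deg p = 2.
Then, checking where it meets the axes: one x-axis crossing is at x = 2; the curve avoids every integer y-axis point in the box.
Finally, putting this together gives p.

2*x*y + y^2 - x + 2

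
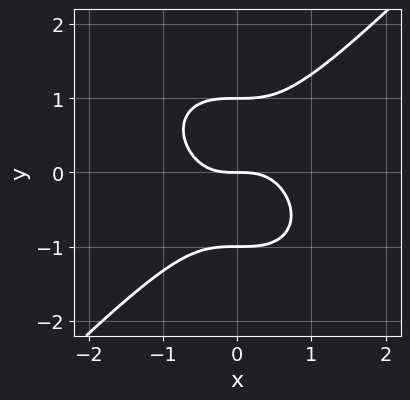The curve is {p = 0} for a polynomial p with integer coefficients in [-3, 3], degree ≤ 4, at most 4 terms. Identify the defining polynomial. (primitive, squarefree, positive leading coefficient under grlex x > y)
x^3 - y^3 + y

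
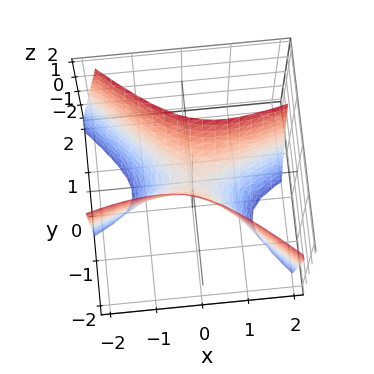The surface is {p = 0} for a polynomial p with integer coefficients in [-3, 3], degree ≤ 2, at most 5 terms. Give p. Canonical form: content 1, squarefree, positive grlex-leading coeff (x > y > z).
First, deg p = 2. A generic line meets the surface in up to 2 points.
Then, observable constraints: one y-axis crossing is at y = 0; one x-axis crossing is at x = 0.
Finally, these observations pin down the coefficients.

x^2 - 2*x*y - 3*y^2 + z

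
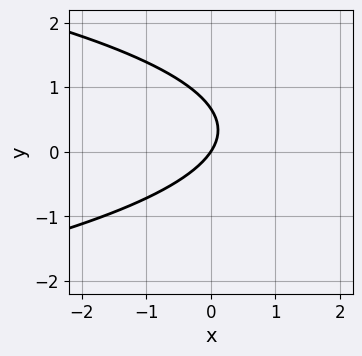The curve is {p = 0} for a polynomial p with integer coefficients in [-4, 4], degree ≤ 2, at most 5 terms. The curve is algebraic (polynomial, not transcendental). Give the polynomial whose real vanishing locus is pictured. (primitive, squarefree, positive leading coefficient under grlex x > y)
3*y^2 + 3*x - 2*y

First, degree: the shape is more complex than any degree-1 curve, so deg p = 2.
Then, from the axis intercepts and sections: it meets the y-axis at y = 0 (among the integer gridlines); it crosses the x-axis at the gridline x = 0.
Finally, matching integer coefficients to the picture gives p.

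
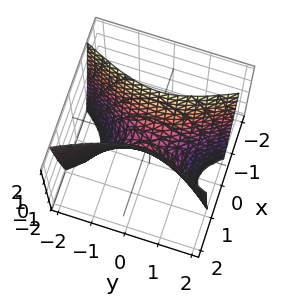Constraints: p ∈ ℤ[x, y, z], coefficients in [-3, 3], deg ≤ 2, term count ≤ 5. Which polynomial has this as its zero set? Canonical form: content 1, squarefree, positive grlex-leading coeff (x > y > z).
(a) deg p = 2.
(b) Symmetries: mirror symmetry x ↦ −x ⇒ only even powers of x; mirror symmetry y ↦ −y ⇒ only even powers of y.
(c) Against the integer gridlines: it crosses the z-axis at the gridline z = 0; it meets the x-axis at x = 0 (among the integer gridlines).
(d) These observations pin down the coefficients.

3*x^2 - y^2 - z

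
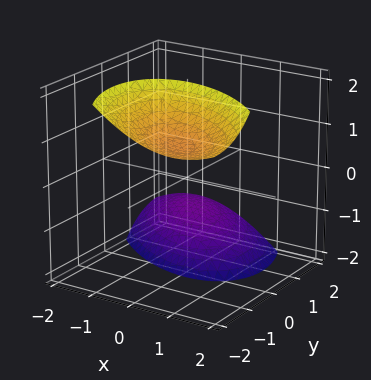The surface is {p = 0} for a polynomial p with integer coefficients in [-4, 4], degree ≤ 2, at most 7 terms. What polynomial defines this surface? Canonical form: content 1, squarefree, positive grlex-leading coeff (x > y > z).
2*x^2 + 2*x*y + 2*y^2 + 3*y*z - z^2 + 3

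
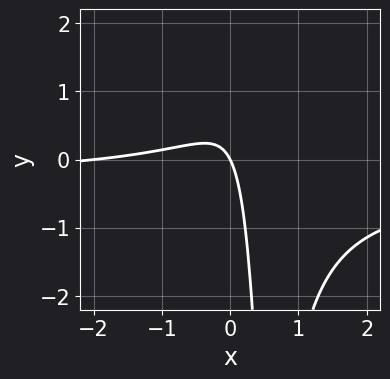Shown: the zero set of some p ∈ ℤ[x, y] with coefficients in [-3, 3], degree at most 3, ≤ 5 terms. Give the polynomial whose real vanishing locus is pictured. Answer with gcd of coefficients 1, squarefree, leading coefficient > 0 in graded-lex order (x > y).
First, degree: a generic line meets the curve in up to 3 points, so deg p = 3.
Then, from the axis intercepts and sections: it crosses the y-axis at the gridline y = 0; the x-axis gridline crossings are at x ∈ {-2, 0}.
Finally, these observations pin down the coefficients.

3*x^2*y + x^2 - 3*x*y + 2*x + y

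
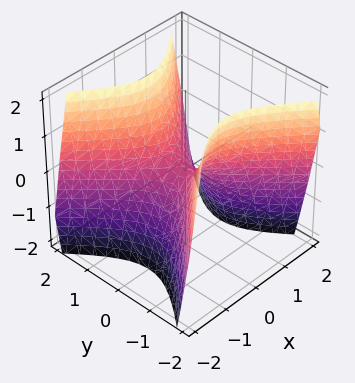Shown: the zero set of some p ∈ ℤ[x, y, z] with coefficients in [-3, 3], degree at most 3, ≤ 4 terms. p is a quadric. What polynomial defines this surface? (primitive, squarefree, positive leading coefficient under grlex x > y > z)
3*x^2 - 3*y^2 + 2*z

deg p = 2. A saddle surface; a quadric.
Symmetries: mirror symmetry x ↦ −x ⇒ only even powers of x; mirror symmetry y ↦ −y ⇒ only even powers of y.
Reading off the gridlines: one x-axis crossing is at x = 0; it meets the z-axis at z = 0 (among the integer gridlines); it meets the y-axis at y = 0 (among the integer gridlines).
Putting this together gives p.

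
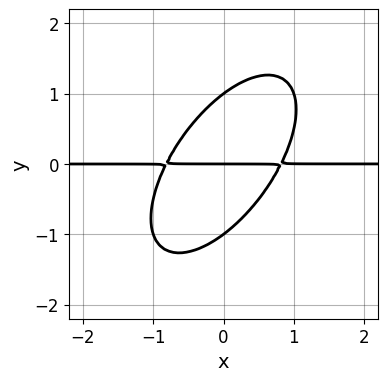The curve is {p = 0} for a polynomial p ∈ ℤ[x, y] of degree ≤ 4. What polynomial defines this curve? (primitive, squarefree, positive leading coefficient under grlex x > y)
3*x^2*y - 3*x*y^2 + 2*y^3 - 2*y

First, degree: the shape is more complex than any degree-2 curve, so deg p = 3.
Next, from the axis intercepts and sections: the visible x-axis segment lies entirely on the curve; among the integer gridlines, it crosses the y-axis at y ∈ {-1, 0, 1}.
Finally, putting this together gives p.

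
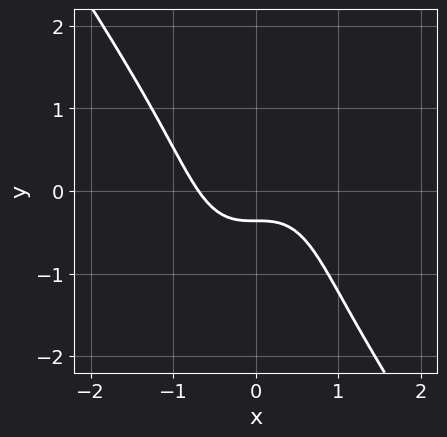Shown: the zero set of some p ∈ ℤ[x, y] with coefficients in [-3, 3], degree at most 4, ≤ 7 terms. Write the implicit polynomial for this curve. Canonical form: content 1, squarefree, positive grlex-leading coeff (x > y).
3*x^3 + y^3 + y^2 + 3*y + 1

(a) deg p = 3.
(b) Solving for integer coefficients yields p as stated.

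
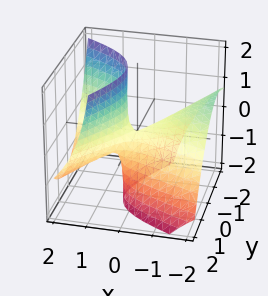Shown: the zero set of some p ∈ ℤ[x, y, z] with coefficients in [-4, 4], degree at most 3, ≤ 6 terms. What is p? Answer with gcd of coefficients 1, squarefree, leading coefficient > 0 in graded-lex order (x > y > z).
x^2 + 2*x*y + 3*x*z - 2*y^2 - z

1. deg p = 2.
2. Reading off the gridlines: it crosses the x-axis at the gridline x = 0; it meets the y-axis at y = 0 (among the integer gridlines).
3. Solving for integer coefficients yields p as stated.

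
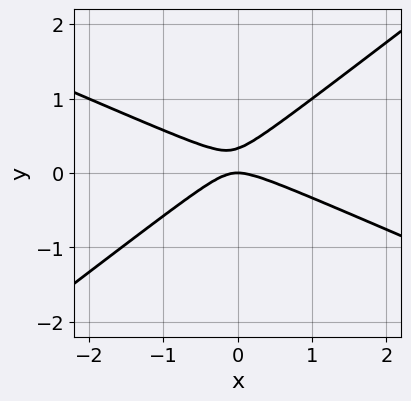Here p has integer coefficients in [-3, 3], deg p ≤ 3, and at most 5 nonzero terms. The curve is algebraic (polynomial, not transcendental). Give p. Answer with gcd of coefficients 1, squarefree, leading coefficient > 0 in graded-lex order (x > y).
1. deg p = 2. A generic line meets the curve in up to 2 points.
2. From the axis intercepts and sections: it crosses the y-axis at the gridline y = 0; it meets the x-axis at x = 0 (among the integer gridlines).
3. Fitting integer coefficients to these (and the overall shape) gives p.

x^2 + x*y - 3*y^2 + y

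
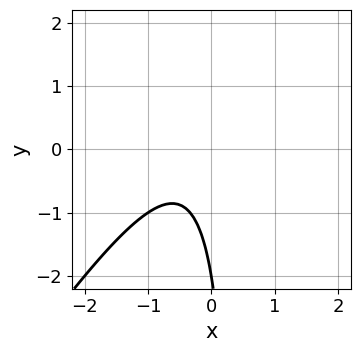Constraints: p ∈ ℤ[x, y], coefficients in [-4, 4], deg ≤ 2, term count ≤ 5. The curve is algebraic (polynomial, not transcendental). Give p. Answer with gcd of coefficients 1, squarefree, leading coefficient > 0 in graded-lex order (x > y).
1. Degree: no degree-1 curve has this shape, so deg p = 2.
2. Reading off the gridlines: one y-axis crossing is at y = -2; the curve avoids every integer x-axis point in the box.
3. Solving for integer coefficients yields p as stated.

3*x^2 - 2*x*y + 2*x + y + 2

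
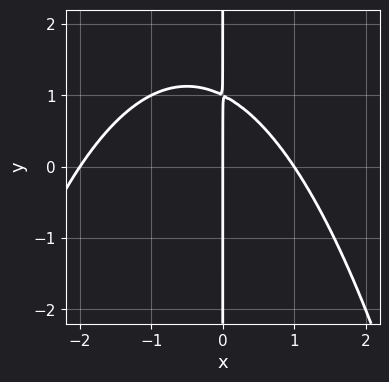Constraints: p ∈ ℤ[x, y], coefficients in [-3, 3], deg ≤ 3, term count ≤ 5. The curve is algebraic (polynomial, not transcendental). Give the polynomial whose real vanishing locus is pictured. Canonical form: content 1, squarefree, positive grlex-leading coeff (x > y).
x^3 + x^2 + 2*x*y - 2*x

1. Degree: no degree-2 curve has this shape, so deg p = 3.
2. From the visible intercepts: among the integer gridlines, it crosses the x-axis at x ∈ {-2, 0, 1}; the visible y-axis segment lies entirely on the curve.
3. Assembling these constraints gives the stated polynomial.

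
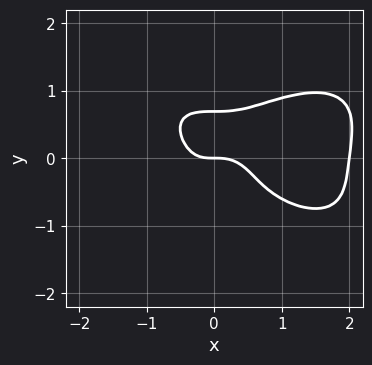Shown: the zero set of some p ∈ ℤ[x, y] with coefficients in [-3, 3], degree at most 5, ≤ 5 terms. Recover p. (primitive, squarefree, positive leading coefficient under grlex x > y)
x^4 + 3*y^4 - 2*x^3 - y

The degree is 4 — no degree-3 curve has this shape.
Checking where it meets the axes: it crosses the y-axis at the gridline y = 0; the x-axis gridline crossings are at x ∈ {0, 2}.
Solving for integer coefficients yields p as stated.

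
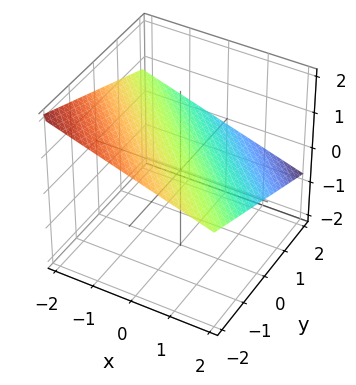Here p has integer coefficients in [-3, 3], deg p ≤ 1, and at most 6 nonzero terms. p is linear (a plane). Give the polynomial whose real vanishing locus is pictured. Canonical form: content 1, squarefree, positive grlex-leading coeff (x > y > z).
(a) deg p = 1. Every cross-section is a straight line — this is a plane.
(b) Checking where it meets the axes: it crosses the x-axis at the gridline x = 2; it crosses the y-axis at the gridline y = 2.
(c) Fitting integer coefficients to these (and the overall shape) gives p.

x + y + 3*z - 2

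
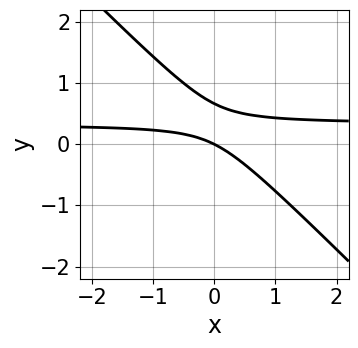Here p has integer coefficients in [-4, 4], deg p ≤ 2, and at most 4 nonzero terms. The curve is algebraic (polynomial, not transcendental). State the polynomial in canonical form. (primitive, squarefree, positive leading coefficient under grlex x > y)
(a) Degree: no degree-1 curve has this shape, so deg p = 2.
(b) Reading off the gridlines: one y-axis crossing is at y = 0; it crosses the x-axis at the gridline x = 0.
(c) Solving for integer coefficients yields p as stated.

3*x*y + 3*y^2 - x - 2*y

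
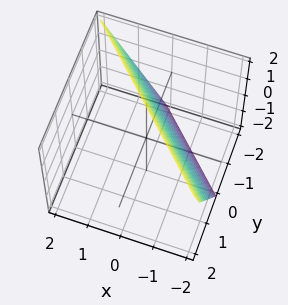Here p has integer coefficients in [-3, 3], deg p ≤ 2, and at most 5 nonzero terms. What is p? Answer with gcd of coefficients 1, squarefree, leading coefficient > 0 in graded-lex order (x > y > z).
1. The degree is 1 — the surface is flat (a plane).
2. Against the integer gridlines: one x-axis crossing is at x = -1; it meets the y-axis at y = -1 (among the integer gridlines).
3. Together with the visible shape, these determine p as stated. Check: (0, 0, 2) on the z-axis lies on the surface, and p(0, 0, 2) = 0. ✓

2*x + 2*y - z + 2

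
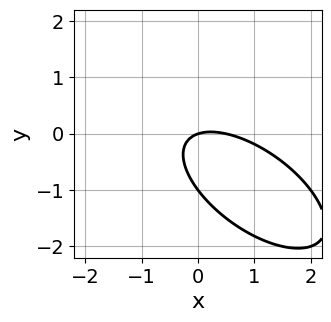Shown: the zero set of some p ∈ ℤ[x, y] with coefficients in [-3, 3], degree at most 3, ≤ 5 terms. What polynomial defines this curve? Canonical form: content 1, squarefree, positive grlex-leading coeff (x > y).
deg p = 2. No degree-1 curve has this shape.
From the axis intercepts and sections: it crosses the x-axis at the gridline x = 0; among the integer gridlines, it crosses the y-axis at y ∈ {-1, 0}.
Solving for integer coefficients yields p as stated.

2*x^2 + 3*x*y + 3*y^2 - x + 3*y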